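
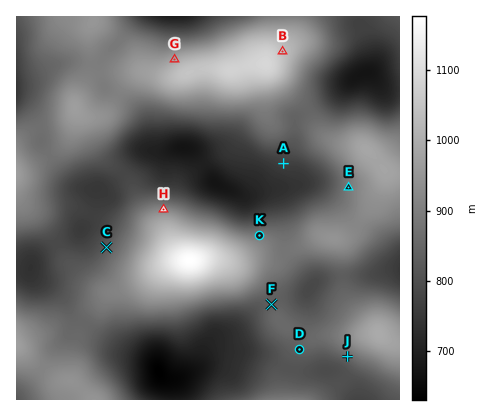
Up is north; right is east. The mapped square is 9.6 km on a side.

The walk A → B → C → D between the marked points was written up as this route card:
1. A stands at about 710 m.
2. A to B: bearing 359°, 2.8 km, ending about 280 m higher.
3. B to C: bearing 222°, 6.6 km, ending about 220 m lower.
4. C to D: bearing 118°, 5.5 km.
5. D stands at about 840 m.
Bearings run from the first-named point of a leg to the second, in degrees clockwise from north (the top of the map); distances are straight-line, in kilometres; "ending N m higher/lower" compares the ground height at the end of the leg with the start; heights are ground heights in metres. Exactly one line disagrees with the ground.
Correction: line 1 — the height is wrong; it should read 770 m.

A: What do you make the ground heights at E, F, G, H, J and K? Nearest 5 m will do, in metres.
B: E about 885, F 835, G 985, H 920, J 855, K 890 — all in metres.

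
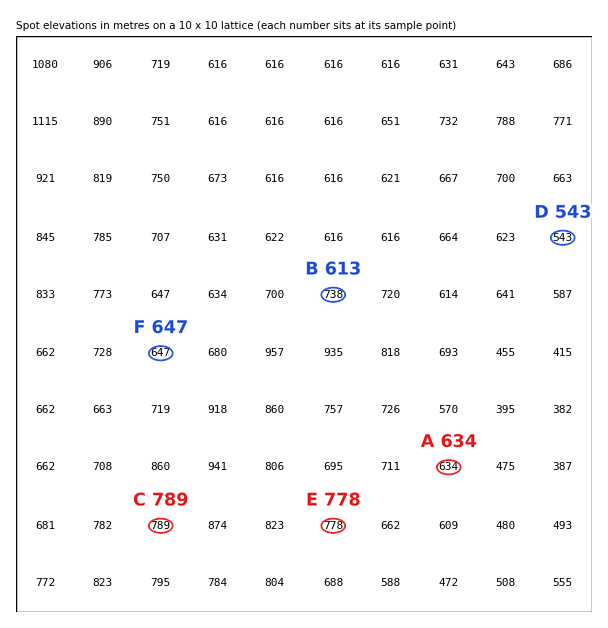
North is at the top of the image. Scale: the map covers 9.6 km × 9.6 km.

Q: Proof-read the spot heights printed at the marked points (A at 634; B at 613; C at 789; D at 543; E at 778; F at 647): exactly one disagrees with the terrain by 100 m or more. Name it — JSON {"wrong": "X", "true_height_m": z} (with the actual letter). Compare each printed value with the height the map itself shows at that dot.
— {"wrong": "B", "true_height_m": 738}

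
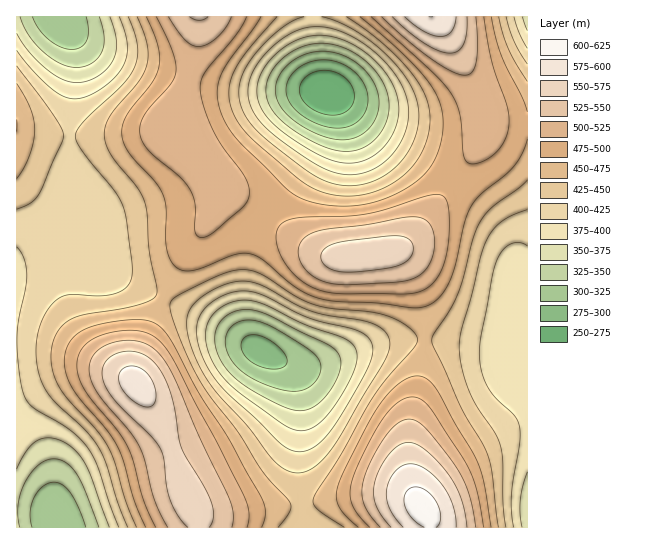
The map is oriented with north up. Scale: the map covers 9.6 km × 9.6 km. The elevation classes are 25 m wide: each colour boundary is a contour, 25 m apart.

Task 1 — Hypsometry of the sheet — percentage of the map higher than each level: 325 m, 94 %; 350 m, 90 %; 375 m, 85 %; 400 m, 77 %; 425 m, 63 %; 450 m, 50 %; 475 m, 38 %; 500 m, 25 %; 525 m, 13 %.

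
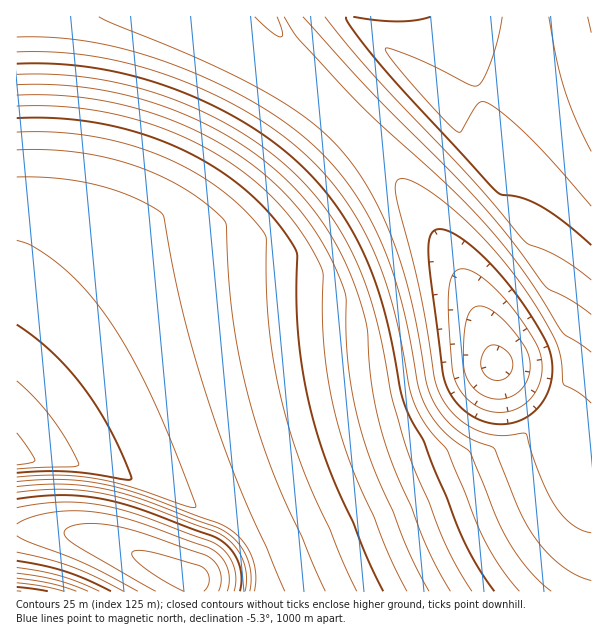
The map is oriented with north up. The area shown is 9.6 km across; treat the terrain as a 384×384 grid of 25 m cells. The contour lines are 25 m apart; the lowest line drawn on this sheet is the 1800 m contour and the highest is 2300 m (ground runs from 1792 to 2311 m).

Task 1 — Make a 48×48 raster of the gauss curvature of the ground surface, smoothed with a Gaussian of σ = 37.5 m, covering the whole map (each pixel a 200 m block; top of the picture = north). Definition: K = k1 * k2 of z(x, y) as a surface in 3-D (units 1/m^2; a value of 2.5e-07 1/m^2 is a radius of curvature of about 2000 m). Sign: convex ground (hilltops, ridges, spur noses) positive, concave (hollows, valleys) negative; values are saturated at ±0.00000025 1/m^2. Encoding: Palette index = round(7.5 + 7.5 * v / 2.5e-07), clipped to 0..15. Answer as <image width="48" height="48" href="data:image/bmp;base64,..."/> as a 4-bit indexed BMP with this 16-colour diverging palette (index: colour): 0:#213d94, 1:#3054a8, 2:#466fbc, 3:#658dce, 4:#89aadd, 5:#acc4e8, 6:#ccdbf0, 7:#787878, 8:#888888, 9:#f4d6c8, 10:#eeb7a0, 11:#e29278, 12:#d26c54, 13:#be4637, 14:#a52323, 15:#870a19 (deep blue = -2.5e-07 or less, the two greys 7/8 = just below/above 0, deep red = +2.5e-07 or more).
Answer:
<image width="48" height="48" href="data:image/bmp;base64,Qk32BAAAAAAAAHYAAAAoAAAAMAAAADAAAAABAAQAAAAAAIAEAAATCwAAEwsAABAAAAAAAAAAlD0hAKhUMAC8b0YAzo1lAN2qiQDoxKwA8NvMAHh4eACIiIgAyNb0AKC37gB4kuIAVGzSADdGvgAjI6UAGQqHAHd2d3d4iIibu7RHd3d3d3d3d3iIiIiIiHd3d3d4iIiLu7RHd3d3d3d3d3iIiIiIiHd3d3d4iId6u7Fnd3d3d3d3d4iIiIiIiHd3d3iIiId5u5B4h3d3d3d3d4iIiIiIiHd3iIiIiId4qgZ4iIh3d3d3eIiIiIiIiIiIiIiIiId3YFd3d4iIiHd3eIiIiIiIiIiIiIiIiIeJd3d3d3d3iIiIeIiIiIiIiIiIiIiIiHeIh3d3d3d3d3iId3eIiIiIiIiIiIiHZ3d3d3d3d3d3d3d3h3d3eIiIiIiIh2ZWd3iHd3d3d3d3d3d4iIh3eIiIiGZWVnd3d3iHd3d3d3d3d3d4iIiIiIiIiHd3d3d3d3iHd3d3d3d3d3d4d3d3eIiIiHd3d3d3d3h3d3d3d3d3d3d3d3d3ZniIiHd3d3d3d3d3d3d3d3d3d3d3d3eId2eIiHd3d3d3d3d3d3d3d3d3d3d3d4iIiHZ4iHd3d3d3d3d3d3d3d3d3d3d3eIiIiIdniHd3d3d3d3d3d3d3d3d3d3d3iIiIiIhniHd3d3d3d3d3d3d3d3d3d3d3iIiJmIiGeHd3d3d3d3d3d3d3d3d3d3iHiIiZmYiGeHd3d3d3d3d3d3d3d3d3d4iHd4iImYiGeHd3d3d3d3d3d3d3d3d3eIiHd3eIiIiGeHd3d3d3d3d3d3d3d3d3eIh3d3eIiIiHeHd3d3d3d3d3d3d3d3d3iIh3d3eIiIh3iHd3d3d3d3d3d3d3d3d4iIh3d3eIiIh3iHd3d3d3d3d3d3d3d3eIiId3d3eIiId3iHd3d3d3d3d3d3d3d3iIiId3d3eIiId4h3d3d3d3d3d3d3d3d4iIiHd3d3eIiId3d3d3d3d3d3d3d3d3eIiIh3d3d3eIiHd3d3d3d3d3d3d3d3d4iIiIh3d3d3eIiHd3d3d3d3d3d3d3d4iIiIiId3d3d3iIh3d3d3iIiIiIiIiIiIiIiIiHd3d3d3iIh3d3d4iIiIiIiIiIiIiIiIh3d3d3d3iId3d3d4iIiIiIiIiIiIiIiIh3d3d3d4iHd3d3d4iIiIiIiIiIiIiIiId3d3d3d4iHh3d3d4iIiIiIiIiIiIiIiHd3d3d3d4h4d3d3d4iIiIiIiIiIiIiId3d3d3d3eIeId3d3d4iIiIiIiIiIiIiHd3d3d3d3eIiHd3d3d4iIiIiIiIiIiIh3d3d3d3d3d4h3d3d3d4iIiIiIiIiIiHd3d3d3d3d3eIh3d3d3d4iIiIiIiIiId3d3d3d3d3d3eId3d3d3d4iIiIiIiIh3d3d3d3d3d3d3iHd3d3d3d4iIiIiIh3d3d3d3d3d3d3d4h3d3d3d3d3iHd3d3d3d3d3d3d3d3d3eIh3d3d3d3d3d3d3d3d3d3d3eIiIh3d3iId3d3d3d3d3d3d3d3d3d3eIiId4h3d4iHd3d3d3d3d3d3d3d3d3d4iIiHZnh3eIh3d3d3d3d3d3d3d3d3d3iIiIh2Z4d3iId3d3d3d3d3eHd3d3d3d4iIiIdnZ3d3h3d3d3d3d3d3iA=="/>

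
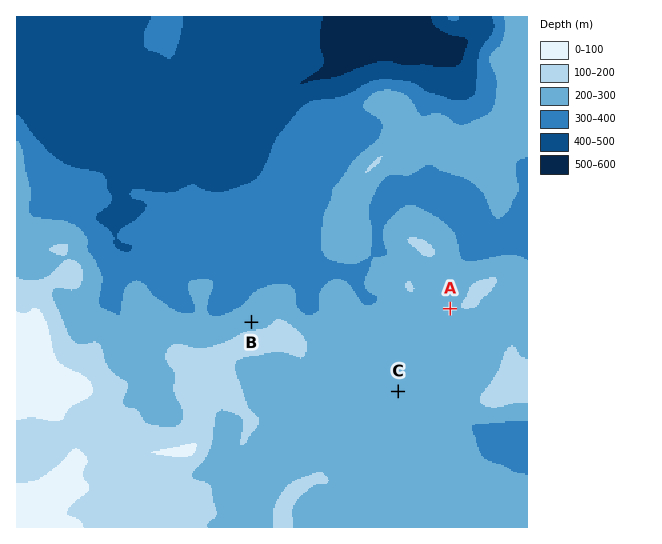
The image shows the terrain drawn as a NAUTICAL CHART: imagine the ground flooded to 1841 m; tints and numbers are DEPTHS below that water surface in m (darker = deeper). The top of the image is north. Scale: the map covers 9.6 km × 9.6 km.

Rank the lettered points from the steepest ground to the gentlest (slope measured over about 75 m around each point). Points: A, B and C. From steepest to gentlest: B A C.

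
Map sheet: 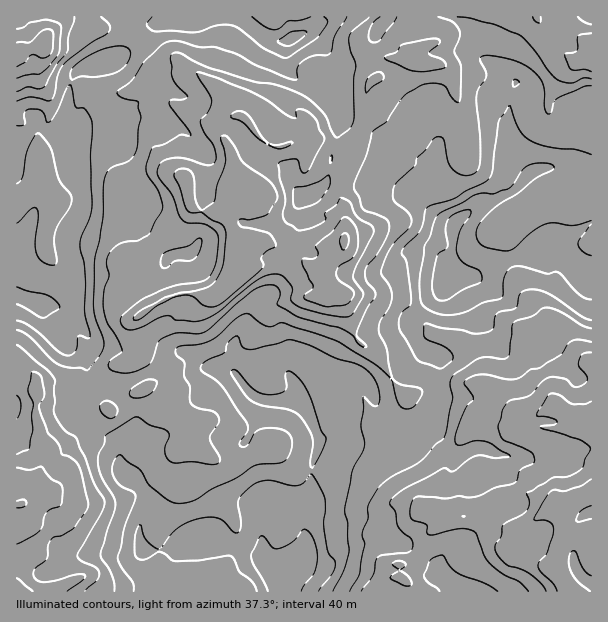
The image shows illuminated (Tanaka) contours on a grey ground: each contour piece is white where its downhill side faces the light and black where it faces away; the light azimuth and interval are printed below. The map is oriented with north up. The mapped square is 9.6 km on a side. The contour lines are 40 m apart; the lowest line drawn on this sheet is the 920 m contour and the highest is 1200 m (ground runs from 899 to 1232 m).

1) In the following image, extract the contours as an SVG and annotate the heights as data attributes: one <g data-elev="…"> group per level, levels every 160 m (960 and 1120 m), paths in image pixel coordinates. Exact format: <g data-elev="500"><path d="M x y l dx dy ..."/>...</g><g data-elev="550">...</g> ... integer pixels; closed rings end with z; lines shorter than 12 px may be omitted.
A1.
<g data-elev="960"><path d="M257 591l-4-9-14-10-5-12-4-4-30 4-24 1-17-9-13 7-8 0-3-4 0-9 0-11 3-9 2-1 1 1 2 8 3 6 12 9 3-1 10-14 8-7 10-5 12-4 11-1 7 2 6 3 8 9 4 2 3-3 1-5-3-21 1-4 12-14 7-4 9-2 24 5 8 0 6-3 6-8 1 0 13 24 0 12-1 14 2 17 2 11 6 8 1 4-3 10-14 17"/><path d="M311 467l1-29-2-7-8-13-5-4-7-4-27-4-12-5-9-11-10-15-1-4 3-1 3 1 15 17 6 4 8 2 12 0 7-4 2-4-2-11 2-3 4 0 9 8 9 15 12 34 5 9-8 20-6 10z"/><path d="M591 299l-6-1-6-4-21-22-12 2-22-7-8-1-6 2-5 7-2 7 0 12-2 4-18 5-21 10-18 2-12-3-10-7-2-6-1-15 5-38 6-9 4-15 4-7 38-20 7-2 11 1 15-5 5-6 9-13 7-5 7-2 11 0 5 2 1 3-18 10-17 14-19 12-12 10-8 9-3 7 0 7 3 7 9 4 20 3 6-3 18-17 12-7 9-1 19 2 18-5"/><path d="M17 287l12 4 19 5 9 6 3 6-13 9-5 1-25-14"/><path d="M591 224l-13 19 4 8 9 5"/><path d="M284 45l-6-4 12-9 12-2 5 2-3 4-10 8-6 2z"/></g><g data-elev="1120"><path d="M67 591l17-12 1-3-1-1-9 0-18 5-13 2-8-3-2-3-1-4 3-5 11-9 1-12 3-7 3-2 8-1 12-8 13-18 1-7-10-38-7-7-9-4-4-11-10-11-9-25 5-12-2-17-3-4-4-2-3 0-4 17 5 16-1 11 1 15-3 16-3 3-10 4"/><path d="M403 585l7 1 2-2-2-6-5-4-6-3-8 5 0 3z"/><path d="M398 569l3 1 3-3 2-3-1-1-6-2-6 2 0 3z"/><path d="M591 352l-9 2-3 8 0 4 8 12-3 6-9 3-9-8-17-2-7 5-12 13-20 5-7 8-5 18 3 11 5 4 25 11 2 3 2 4-2 5-12 6-6 13-20 5-14 7-8 2-14-1-15 2-27-1-4 3-2 4-1 8 1 6 3 3 12 4 2 9 6 1 27-6 13 3 3 4 7 19 5 8 14 11 16 8 9 9"/><path d="M126 329l5 1 7-2 20-10 9-2 4 0 6 4 18 2 9-2 15-9 38-31 9-4 7-2 9 2 8 8 3 6-2 10 8 7 22 6 18 4 9 0 5-3 10-20-9-15-1-4 4-11 16-30-1-7-14-9-4-5-4-11-8-4-3 1-4 7-10 7 1 5-1 3-14 7-14 2-10-7-4-7 2-18-5-19-2-15 5-3 13-2 2 2 4 11 4 0 4-4 14-28-7-19-6-7-6-4-6-1-3 2 0 7-5-1-23-16-17-9-33-14-21-6 1 5 13 22-2 11-9 12 4 10 10 15 2 9 0 5-4 4-5 0-22-7-14 0-10 5-4 10 3 6 12 16 6 18 4 6 6 4 18 2 11 8 1 9-2 22-6 12-6 4-31 6-12 4-21 11-19 16 0 6z"/><path d="M366 92l0 1 6-6 11-7 1-3-3-4-6 0-7 5-2 6z"/><path d="M17 78l9-3 13-1 9-7 11-14 2-24 0-3-3-3-13-3-15 2-6 5-7 2"/><path d="M412 71l16 0 13-2 5-2 0-4-3-3-14-6 1-3 9-7 1-3-2-2-9 0-25 5-3 2-5 6-12 5 3 3z"/><path d="M591 33l-12 2-2 3 0 12-4 3-7 0-1 3 6 13 4 1 10-1 6 3"/><path d="M533 17l1 3 5 3 2-2 0-4"/></g>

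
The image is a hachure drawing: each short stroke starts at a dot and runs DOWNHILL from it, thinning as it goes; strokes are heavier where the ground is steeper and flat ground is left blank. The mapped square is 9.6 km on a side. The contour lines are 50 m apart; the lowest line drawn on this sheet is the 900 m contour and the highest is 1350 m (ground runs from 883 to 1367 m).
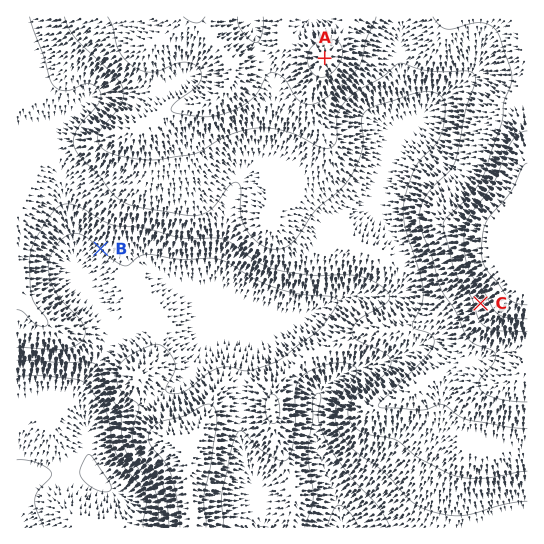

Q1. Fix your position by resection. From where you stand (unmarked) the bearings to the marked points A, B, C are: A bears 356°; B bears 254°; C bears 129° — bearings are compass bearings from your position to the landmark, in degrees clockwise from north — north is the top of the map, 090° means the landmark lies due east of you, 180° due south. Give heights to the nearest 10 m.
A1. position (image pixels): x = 333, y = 183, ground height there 1160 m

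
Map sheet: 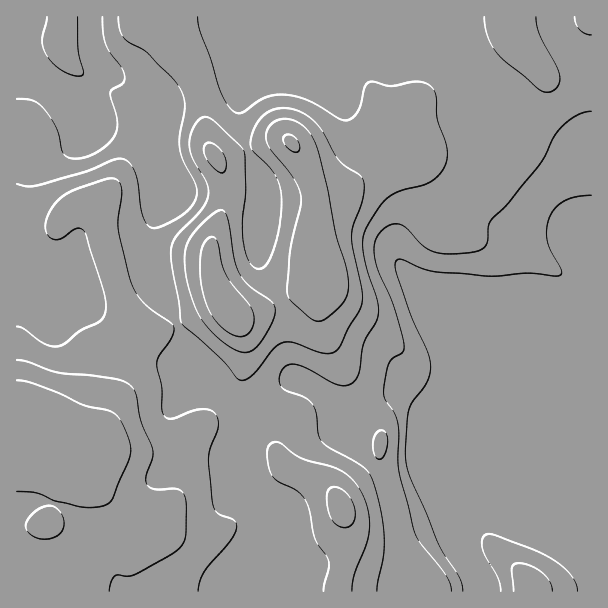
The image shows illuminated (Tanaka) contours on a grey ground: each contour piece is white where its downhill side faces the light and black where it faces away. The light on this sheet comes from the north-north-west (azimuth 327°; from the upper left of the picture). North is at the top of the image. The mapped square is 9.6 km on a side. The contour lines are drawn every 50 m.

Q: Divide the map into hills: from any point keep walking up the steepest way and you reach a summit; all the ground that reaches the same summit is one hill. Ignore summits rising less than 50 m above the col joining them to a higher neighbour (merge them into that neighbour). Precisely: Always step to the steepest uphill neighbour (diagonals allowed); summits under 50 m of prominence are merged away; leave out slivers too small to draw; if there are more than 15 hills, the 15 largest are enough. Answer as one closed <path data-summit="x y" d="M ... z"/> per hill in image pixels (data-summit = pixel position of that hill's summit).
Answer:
<path data-summit="291 143" d="M453 16l-124 0-5 10-33 32-47 22-4 19 0 26 6 21 6 12 1 36-5 25 2 20 12 31 18 29 6 15 2 40 6 21 24 15 30 31 6-1 21-17 18-7 12 1 21 13 16-20 32-31 6-14 12-9 15-2 17 6 68-1 0-106-8-18 0-21-6-26-12-14-35-15-22-15-9-8-7-21-13-12-20-30z"/><path data-summit="17 407" d="M17 52l-1 539 248 1 1-53 9-24-30-33-9-20 0-12 6-19 5-9 13-14-16 1-9-5-40-39-16-41-22-40-6-23 0-27 16-39-6-12-4-19-11-29-5-34-32-32-9-14 4 19-15 27-5 2-26-11-9-8-24-17z"/><path data-summit="228 309" d="M327 16l-311 1 0 34 6 14 26 19 9 8 29 11 17-29-4-19 9 14 31 29 6 37 11 29 4 19 6 12-16 39 0 27 6 23 22 40 16 41 34 35 15 9 15-1 30-26 8-4-6-9-2-15-2-40-6-15-18-29-12-31-2-20 5-25 0-18-1-18-6-12-6-21 1-33 5-14 45-20 33-32z"/><path data-summit="342 509" d="M476 355l-14 16-5 9-36 88-10 4-10 3-17 0-7-5-16-17-11-18 0-9 4-6-6 1-30-31-19-11-6 0-5 3-42 40-10 22-1 18 9 20 30 33-9 24 1 53 132-1 4-22 10-23 14-10 23-7 15-35 0-30 5-33 11-26 0-28-4-8z"/><path data-summit="530 591" d="M507 334l-10 0-11 4-10 13 0 18 4 8 0 28-8 17-4 18-4 24 0 37-4 20 0 25 20 35 2 11 109 0 1-251-68-1z"/><path data-summit="507 17" d="M591 16l-137 1 6 36 20 30 13 12 7 21 9 8 22 15 35 15 11 11 6 18 1 32 7 17z"/>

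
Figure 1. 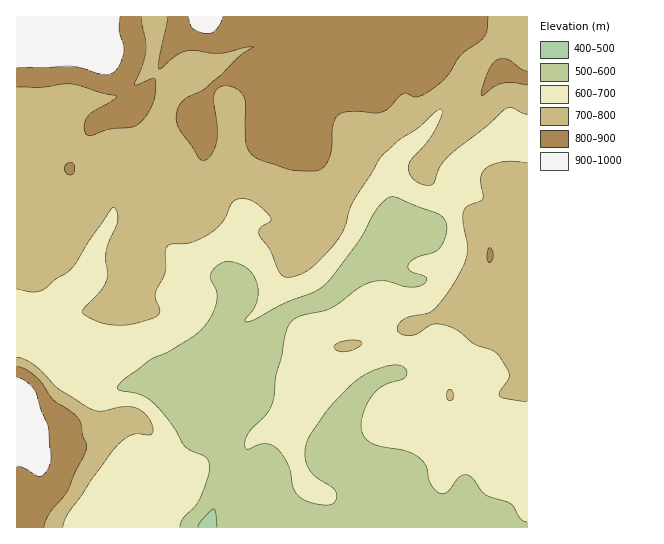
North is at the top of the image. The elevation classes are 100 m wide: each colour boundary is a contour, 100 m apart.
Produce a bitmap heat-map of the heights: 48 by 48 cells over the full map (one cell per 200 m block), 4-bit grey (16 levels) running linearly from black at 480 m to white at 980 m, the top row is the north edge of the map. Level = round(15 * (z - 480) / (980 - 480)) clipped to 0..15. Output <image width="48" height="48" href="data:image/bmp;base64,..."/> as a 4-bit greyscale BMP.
<image width="48" height="48" href="data:image/bmp;base64,Qk32BAAAAAAAAHYAAAAoAAAAMAAAADAAAAABAAQAAAAAAIAEAAATCwAAEwsAABAAAAAAAAAAAAAAABEREQAiIiIAMzMzAERERABVVVUAZmZmAHd3dwCIiIgAmZmZAKqqqgC7u7sAzMzMAN3d3QDu7u4A////AMuodURERVZUIAIzIiIzMzMiIjMzMjMzNMy5dlRERVVUMhIzIiIzMzMiIjMzMzMzNMy6l1VEVVVVQxIzIiM0RDMyIjMzMzM0RMzLqHVUVVVVVCIzIiNERDMzMjM0QzRERMzMuXZVVVVVVCIzIiNEQzMzMjNERDRERM3cuodlVWVVVTIzIjNEMzMyIjNERERVVe7cuph2VWZVRDIjMjRDMiIiMzNEREVVVv/suqmGZmZUMzIkM0RDMiIzNERVVVVVZv/suqmHdmZTMjIjREREMiM0VVZVVVVVVv/cupmYh3ZDIjIjREREMyNFVmZmZmVVVf7bupiIh2UyIzIiNEREQzNFVmZmZmZlVu7KmHVWZlMiIzMiI0RERDM0VVVmdmZmZu25dlRERDIiIzMiI0RFVEM0RFVmdmZnd9yXVUREMzIiIjIiI0RFVUQzRERWZmZmd7p1REREQzMiIiIiI0RVVlVDM0RVZmZmd4ZURERVRDMyIiIiIzRVZmZURERVVmZnd2VEREVVVUQzIiIiIjRWZnZmVVVVVmZ3d1VVVVVVVVVUMiIiIjRWZnd2ZmZlVnd3d1VWZmZmZmZlQyIzIiRWZmZmZndmZ3iIh1Zmdmd3d3ZmZDM0MzNFVVZmZnd3d4iIh2ZmZneIh3dmZUMzRDMzNEVWZmZniIiIiGZmZmeJmHZmVUMjNFRDMzRVVVVWeIiIiHd2ZmZ4mHZlVUMjNWZUQzNERERFaJmZiHh3ZmZ4mYdlVDMzRWdmVDMzMzREV4mZiIiHdmZ3iYdmVUM0Vnd3ZTMzMzREVomZiIiIh2Z4iYdmZVRFVnd3dkMzMzNERnmph4iIh3Z4mYd2ZmVWZ3d3d2QzMzMzRXmYd5iIiHZniYd3d2Zmd3d3d3VDMzMzRnmYd5mYiIdniZiIh3ZmZ3d3d3ZDMzMzRomHd5mZmYd3eZiIiHdmZ3d3d3ZUMzM0Vnh3eJmZmYh3iZiJmId2d3iIiHdkQzRVVmd3iJmZmZh3iZiJmYd3d4iIiIdlRFZmZmZ4iZmZmZh3iZiJmYh3iJmZmYh2VWd2Zmd4iJmZqph3eIiJmZiImZmqqZh3Zmd3ZmZ3h5mZmZh3eIiJmpmZmqqqqZiHZmd3ZmZmZpmZmZmHiIiJmqmZq7u7qpiHdmZ3dmZmZpmZmZmYiIiJqqmaq7u7qpiId2Znh3ZmZpmZmaqqqYiaqqmaq7u7qpmYiHdniIdmZpmZmZq7upiauqmaq7u7qpmZmZh3eJh2ZpmZmZmqu6maqqmaq7u7uqqqqZmHeJmHd5mZmZmqqqmJqqmaqqq7u7u7qqqYd5mYiKqqmqu7qqmImaqqqqqru7u7uqqqiImpmczMu8zcuqmYiZqqqqqqq7u7u6q7qImqqt3d3d3duqqZiZmqqqqqqqu7u7q7qYiaqe7t3d3dyqqqmaqqqqqqqqq7u7u7upiZmO7u7t3dyqqru7uqqqqqqqq7zMu7u6mYiO7+7u7dyqqszdy7qqu7u7u7zMzMy7qYiO7/7u7tuqqs3dzLqqu7u7u7zMzMzLuYiQ=="/>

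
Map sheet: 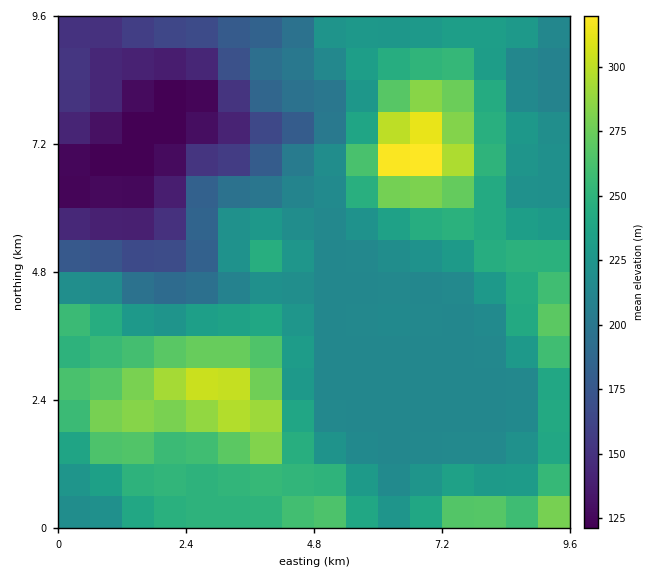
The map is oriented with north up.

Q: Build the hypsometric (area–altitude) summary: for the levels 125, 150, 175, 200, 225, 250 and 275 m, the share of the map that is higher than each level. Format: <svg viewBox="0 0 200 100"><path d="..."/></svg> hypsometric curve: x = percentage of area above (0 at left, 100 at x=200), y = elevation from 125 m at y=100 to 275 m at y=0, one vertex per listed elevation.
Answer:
<svg viewBox="0 0 200 100"><path d="M193 100l-14-17-12-16-12-17-64-17-43-16-30-17"/></svg>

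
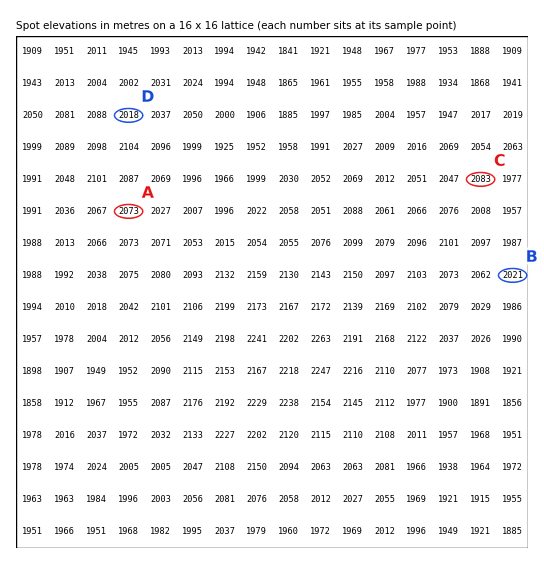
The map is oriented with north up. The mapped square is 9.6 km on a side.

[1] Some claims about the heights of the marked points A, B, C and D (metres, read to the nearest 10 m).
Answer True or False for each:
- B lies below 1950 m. False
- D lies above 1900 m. True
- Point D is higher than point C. False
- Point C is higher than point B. True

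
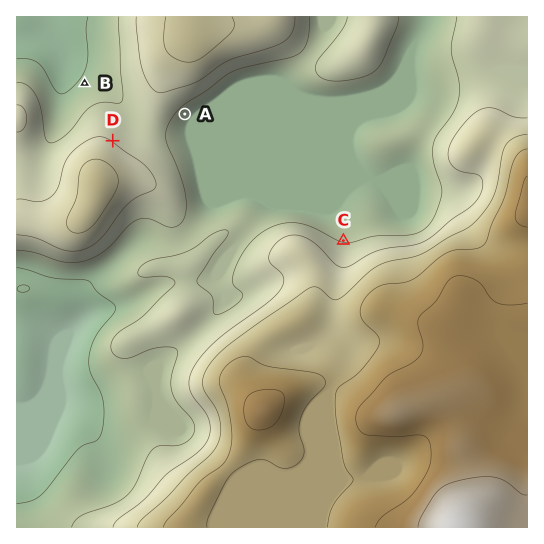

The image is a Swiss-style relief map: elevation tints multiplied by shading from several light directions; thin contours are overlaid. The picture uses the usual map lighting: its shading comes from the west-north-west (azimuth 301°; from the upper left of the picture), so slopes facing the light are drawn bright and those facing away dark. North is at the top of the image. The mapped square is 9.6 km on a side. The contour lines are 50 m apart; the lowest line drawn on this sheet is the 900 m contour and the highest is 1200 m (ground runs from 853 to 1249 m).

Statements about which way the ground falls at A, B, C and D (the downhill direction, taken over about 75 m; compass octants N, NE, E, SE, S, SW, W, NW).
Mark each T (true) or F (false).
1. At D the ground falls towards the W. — F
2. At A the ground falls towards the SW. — F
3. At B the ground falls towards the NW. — T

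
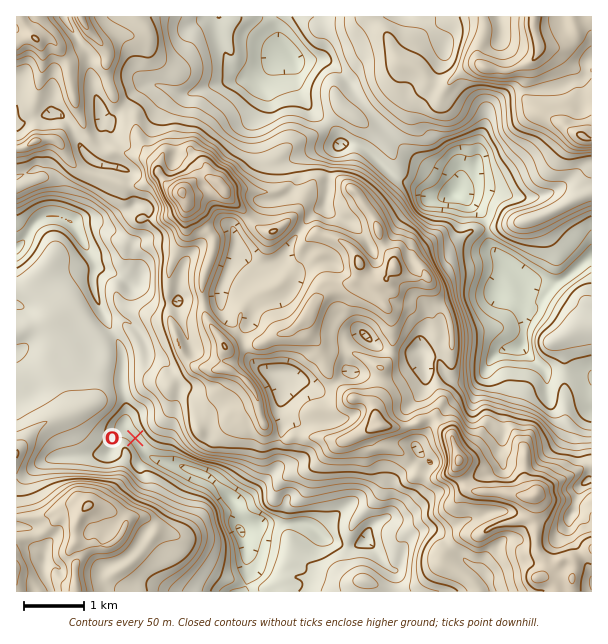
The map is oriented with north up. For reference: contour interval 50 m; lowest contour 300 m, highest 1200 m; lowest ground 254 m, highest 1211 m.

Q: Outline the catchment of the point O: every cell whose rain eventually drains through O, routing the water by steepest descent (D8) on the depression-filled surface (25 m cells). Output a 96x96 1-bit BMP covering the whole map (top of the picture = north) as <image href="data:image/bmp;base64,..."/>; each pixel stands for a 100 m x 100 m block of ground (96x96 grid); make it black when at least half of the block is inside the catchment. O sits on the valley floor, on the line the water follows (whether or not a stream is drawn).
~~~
<image width="96" height="96" href="data:image/bmp;base64,Qk2+BAAAAAAAAD4AAAAoAAAAYAAAAGAAAAABAAEAAAAAAIAEAAATCwAAEwsAAAIAAAAAAAAA////AAAAAAAAAAAAAAAAAAAAAAAAAAAAAAAAAAAAAAAAAAAAAAAAAAAAAAAAAAAAAAAAAAAAAAAAAAAAAAAAAAAAAAAAAAAAAAAAAAAAAAAAAAAAAAAAAAAAAAAAAAAAAAAAAAAAAAAAAAAAAAAAAAAAAAAAAAAAAAAAAAAAAAAAAAAAAAAAAAAAAAAAAAAAAAAAAAAAAADwAAAAAAAAAAAAAAD+AAAAAAAAAAAAAAD/8AAAAAAAAAAAAAD//AAAAAAAAAAAAAD//gAAAAAAAAAAAAD//wAAAAAAAAAAAAD//4AAAAAAAAAAAAD//8AAAAAAAAAAAAD//8AAAAAAAAAAAAD//8AAAAAAAAAAAAD//8AAAAAAAAAAAAD//8AAAAAAAAAAAAB//8AAAAAAAAAAAAA///AAAAAAAAAAAAAf//AAAAAAAAAAAAAP//gAAAAAAAAAAAAH//8AAAAAAAAAAAAA//+AAAAAAAAAAAAA///AAAAAAAAAAAAA///AAAAAAAAAAAAA///AAAAAAAAAAAAA///AAAAAAAAAAAAA//+AAAAAAAAAAAAA//8AAAAAAAAAAAAAf/wAAAAAAAAAAAAAf/wAAAAAAAAAAAAAf/gAAAAAAAAAAAAAf/gAAAAAAAAAAAAA//gAAAAAAAAAAAAA//AAAAAAAAAAAAAB/fAAAAAAAAAAAAAB+GAAAAAAAAAAAAAB8AAAAAAAAAAAAAAD4AAAAAAAAAAAAAADwAAAAAAAAAAAAAAAgAAAAAAAAAAAAAAAAAAAAAAAAAAAAAAAAAAAAAAAAAAAAAAAAAAAAAAAAAAAAAAAAAAAAAAAAAAAAAAAAAAAAAAAAAAAAAAAAAAAAAAAAAAAAAAAAAAAAAAAAAAAAAAAAAAAAAAAAAAAAAAAAAAAAAAAAAAAAAAAAAAAAAAAAAAAAAAAAAAAAAAAAAAAAAAAAAAAAAAAAAAAAAAAAAAAAAAAAAAAAAAAAAAAAAAAAAAAAAAAAAAAAAAAAAAAAAAAAAAAAAAAAAAAAAAAAAAAAAAAAAAAAAAAAAAAAAAAAAAAAAAAAAAAAAAAAAAAAAAAAAAAAAAAAAAAAAAAAAAAAAAAAAAAAAAAAAAAAAAAAAAAAAAAAAAAAAAAAAAAAAAAAAAAAAAAAAAAAAAAAAAAAAAAAAAAAAAAAAAAAAAAAAAAAAAAAAAAAAAAAAAAAAAAAAAAAAAAAAAAAAAAAAAAAAAAAAAAAAAAAAAAAAAAAAAAAAAAAAAAAAAAAAAAAAAAAAAAAAAAAAAAAAAAAAAAAAAAAAAAAAAAAAAAAAAAAAAAAAAAAAAAAAAAAAAAAAAAAAAAAAAAAAAAAAAAAAAAAAAAAAAAAAAAAAAAAAAAAAAAAAAAAAAAAAAAAAAAAAAAAAAAAAAAAAAAAAAAAAAAAAAAAAAAAAAAAAAAAAAAAAAAAAAAAAAAAAAAAAAAAAAAAAAAAAAAAAAAAAAAAAAAAAAAAAAAAAAAAAAAAAAAAAAAAAAAAAAAAAAAAAAAAAAAAAAAAAAAAAAAAAA="/>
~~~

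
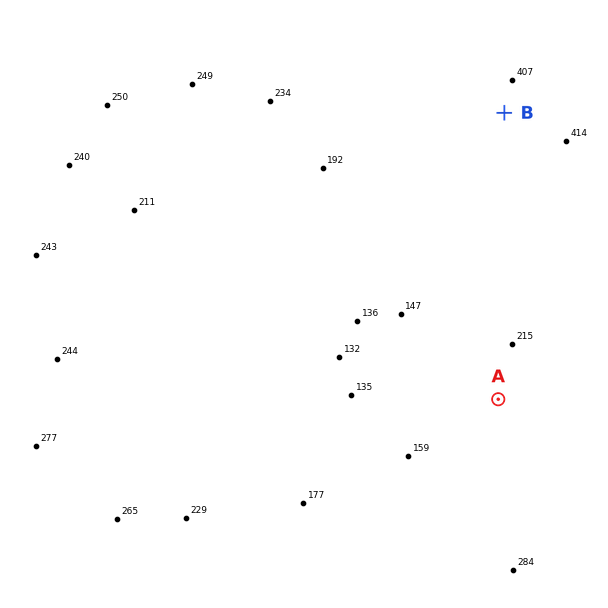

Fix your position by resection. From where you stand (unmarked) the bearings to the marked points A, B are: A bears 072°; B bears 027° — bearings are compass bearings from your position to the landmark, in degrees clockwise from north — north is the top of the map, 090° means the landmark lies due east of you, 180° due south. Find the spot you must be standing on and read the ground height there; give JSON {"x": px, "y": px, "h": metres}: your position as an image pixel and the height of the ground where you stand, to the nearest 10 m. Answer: {"x": 330, "y": 454, "h": 150}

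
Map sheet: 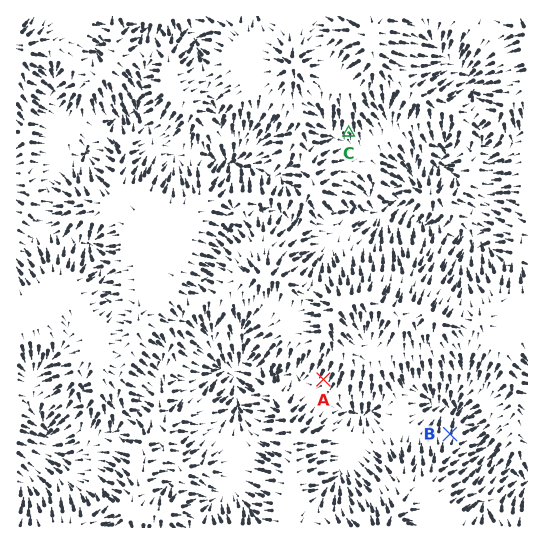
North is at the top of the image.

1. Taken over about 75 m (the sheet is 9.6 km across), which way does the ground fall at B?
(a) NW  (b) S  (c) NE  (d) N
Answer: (d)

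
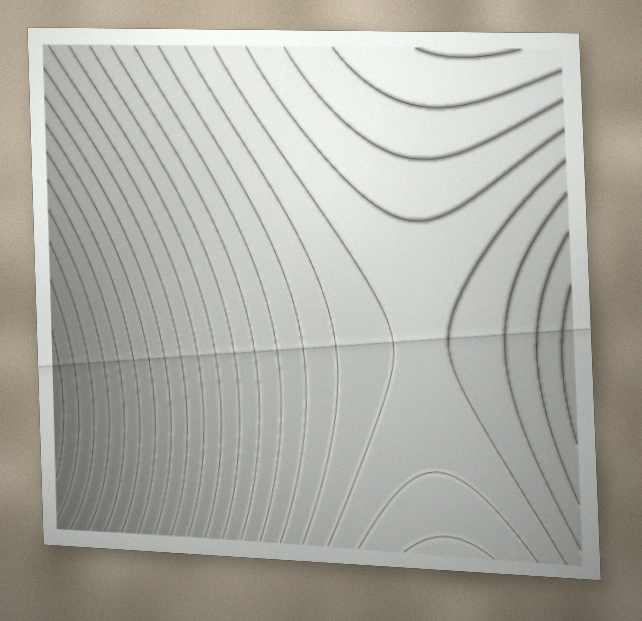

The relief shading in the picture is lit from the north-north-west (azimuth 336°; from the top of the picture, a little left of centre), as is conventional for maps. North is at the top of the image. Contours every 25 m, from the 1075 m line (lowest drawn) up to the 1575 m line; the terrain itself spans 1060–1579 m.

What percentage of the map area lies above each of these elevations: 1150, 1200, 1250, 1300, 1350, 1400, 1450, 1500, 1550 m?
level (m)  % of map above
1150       95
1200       90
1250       85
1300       78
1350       71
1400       62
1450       47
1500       18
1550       4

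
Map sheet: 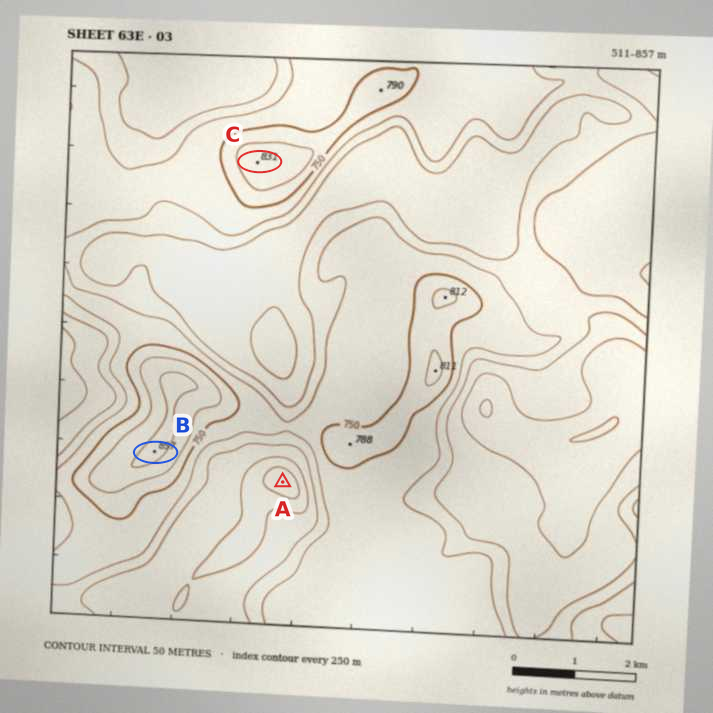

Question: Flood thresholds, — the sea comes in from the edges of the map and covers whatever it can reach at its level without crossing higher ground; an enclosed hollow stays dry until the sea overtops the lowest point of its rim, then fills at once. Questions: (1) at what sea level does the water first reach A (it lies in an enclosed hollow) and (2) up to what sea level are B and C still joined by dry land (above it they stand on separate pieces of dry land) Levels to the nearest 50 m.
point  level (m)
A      600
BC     700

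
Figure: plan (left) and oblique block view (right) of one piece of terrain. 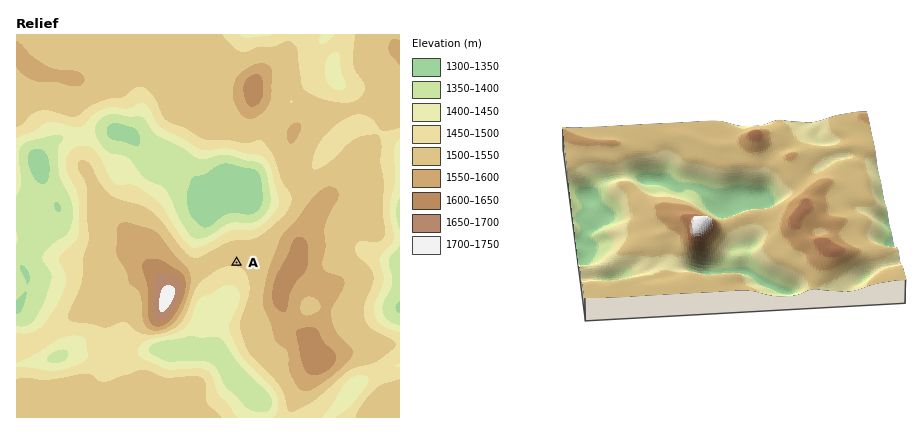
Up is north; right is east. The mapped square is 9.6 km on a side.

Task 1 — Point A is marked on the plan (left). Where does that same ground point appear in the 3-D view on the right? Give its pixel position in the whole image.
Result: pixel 756 220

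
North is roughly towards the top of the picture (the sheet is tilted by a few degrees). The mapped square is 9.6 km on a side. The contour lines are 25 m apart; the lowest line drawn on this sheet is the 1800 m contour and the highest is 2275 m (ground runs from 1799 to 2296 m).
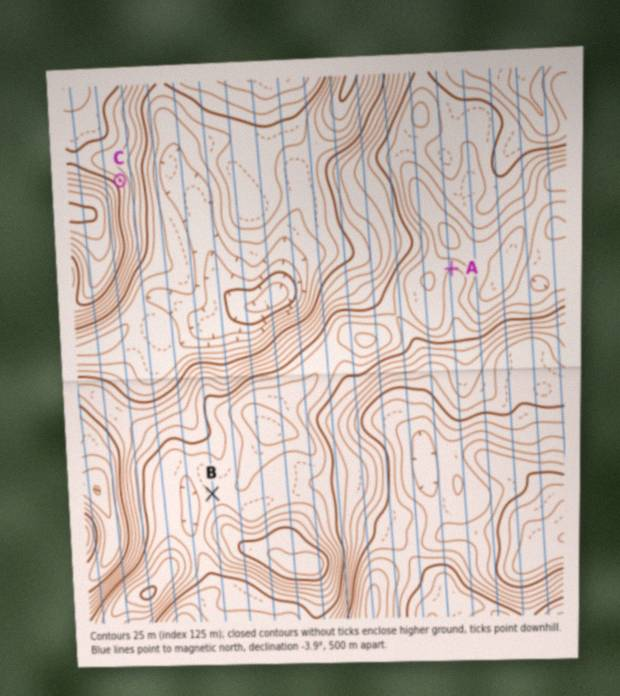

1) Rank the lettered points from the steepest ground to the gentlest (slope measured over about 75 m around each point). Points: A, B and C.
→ C A B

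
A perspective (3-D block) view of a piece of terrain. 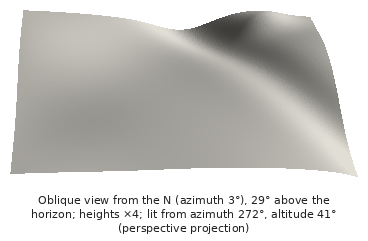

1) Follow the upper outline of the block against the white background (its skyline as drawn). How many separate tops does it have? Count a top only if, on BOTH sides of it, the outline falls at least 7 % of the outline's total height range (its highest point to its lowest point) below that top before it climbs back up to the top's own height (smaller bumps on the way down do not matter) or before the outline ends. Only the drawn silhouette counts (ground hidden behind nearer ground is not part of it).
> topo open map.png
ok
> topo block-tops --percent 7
2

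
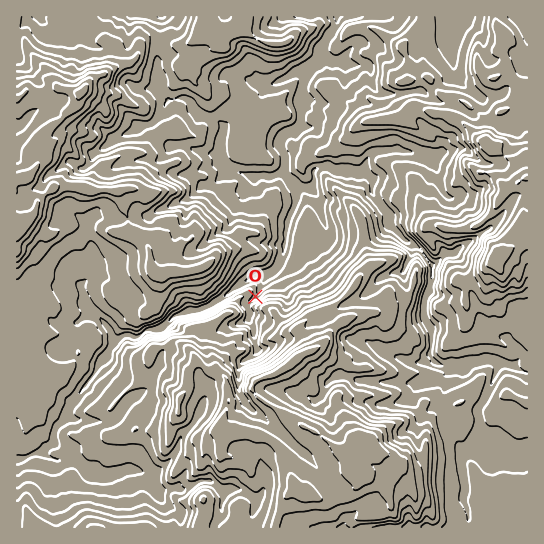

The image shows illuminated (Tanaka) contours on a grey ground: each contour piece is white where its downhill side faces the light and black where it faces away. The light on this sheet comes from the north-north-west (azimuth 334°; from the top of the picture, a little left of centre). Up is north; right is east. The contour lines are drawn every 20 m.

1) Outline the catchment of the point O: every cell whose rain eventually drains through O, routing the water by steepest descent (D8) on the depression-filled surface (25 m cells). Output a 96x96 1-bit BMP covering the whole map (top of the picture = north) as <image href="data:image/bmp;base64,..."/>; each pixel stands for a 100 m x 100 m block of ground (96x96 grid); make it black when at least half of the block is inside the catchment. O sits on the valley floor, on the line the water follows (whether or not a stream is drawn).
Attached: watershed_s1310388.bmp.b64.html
<image width="96" height="96" href="data:image/bmp;base64,Qk2+BAAAAAAAAD4AAAAoAAAAYAAAAGAAAAABAAEAAAAAAIAEAAATCwAAEwsAAAIAAAAAAAAA////AAAAAAAAAAAAAAAAAAAAAAAAAAAAAAAAAAAAAAAAAAAAAAAAAAAAAAAAAAAAAAAAAAAAAAAAAAAAAAAAAAAAAAAAAAAAAAAAeAAAAAAAAAAAAAAH/gAAAAAAAAAAAAAP/wAAAAAAAAAAAAAP/wAAAAAAAAAAAAAP/wAAAAAAAAAAAAAf/wAAAAAAAAAAAAAf/wAAAAAAAAAAAAAf/gAAAAAAAAAAAAA//AAAAAAAAAAAAAA/+AAAAAAAAAAAAAB/4AAAAAAAAAAAAAD/wAAAAAAAAAAAAAf/gAAAAAAAAAAAA//+AAAAAAAAAAAAA//4AAAAAAAAAAAAAf/wAAAAAAAAAAAAAf/AAAAAAAAAAAAAAP+AAAAAAAAAAAAAAP4AAAAAAAAAAAAAAPgAAAAAAAAAAAAAAPgAAAAAAAAAAAAAAfAAAAAAAAAAAAAAAfgAAAAAAAAAAAAAAf4AAAAAAAAAAAAAD//AAAAAAAAAAAAAH//gAAAAAAAAAAAAP//wAAAAAAAAAAAAf//8AAAAAAAAAAAAf//+AAAAAAAAAAAAf//8AAAAAAAAAAAAf//8AAAAAAAAAAAAf//4AAAAAAAAAAAAP//gAAAAAAAAAAAAB//AAAAAAAAAAAAAA/+AAAAAAAAAAAAAAP8AAAAAAAAAAAAAAHgAAAAAAAAAAAAAAHgAAAAAAAAAAAAAABAAAAAAAAAAAAAAAAAAAAAAAAAAAAAAAAAAAAAAAAAAAAAAAAAAAAAAAAAAAAAAAAAAAAAAAAAAAAAAAAAAAAAAAAAAAAAAAAAAAAAAAAAAAAAAAAAAAAAAAAAAAAAAAAAAAAAAAAAAAAAAAAAAAAAAAAAAAAAAAAAAAAAAAAAAAAAAAAAAAAAAAAAAAAAAAAAAAAAAAAAAAAAAAAAAAAAAAAAAAAAAAAAAAAAAAAAAAAAAAAAAAAAAAAAAAAAAAAAAAAAAAAAAAAAAAAAAAAAAAAAAAAAAAAAAAAAAAAAAAAAAAAAAAAAAAAAAAAAAAAAAAAAAAAAAAAAAAAAAAAAAAAAAAAAAAAAAAAAAAAAAAAAAAAAAAAAAAAAAAAAAAAAAAAAAAAAAAAAAAAAAAAAAAAAAAAAAAAAAAAAAAAAAAAAAAAAAAAAAAAAAAAAAAAAAAAAAAAAAAAAAAAAAAAAAAAAAAAAAAAAAAAAAAAAAAAAAAAAAAAAAAAAAAAAAAAAAAAAAAAAAAAAAAAAAAAAAAAAAAAAAAAAAAAAAAAAAAAAAAAAAAAAAAAAAAAAAAAAAAAAAAAAAAAAAAAAAAAAAAAAAAAAAAAAAAAAAAAAAAAAAAAAAAAAAAAAAAAAAAAAAAAAAAAAAAAAAAAAAAAAAAAAAAAAAAAAAAAAAAAAAAAAAAAAAAAAAAAAAAAAAAAAAAAAAAAAAAAAAAAAAAAAAAAAAAAAAAAAAAAAAAAAAAAAAAAAAAAAAAAAAAAAAAAAAAAAAAAAAAAAAAAAAAAAAAAAAAAAAAAAAAAAAAAAAAAAAAAAAAAAAAAAAAAAAAAAAAAAAAAA="/>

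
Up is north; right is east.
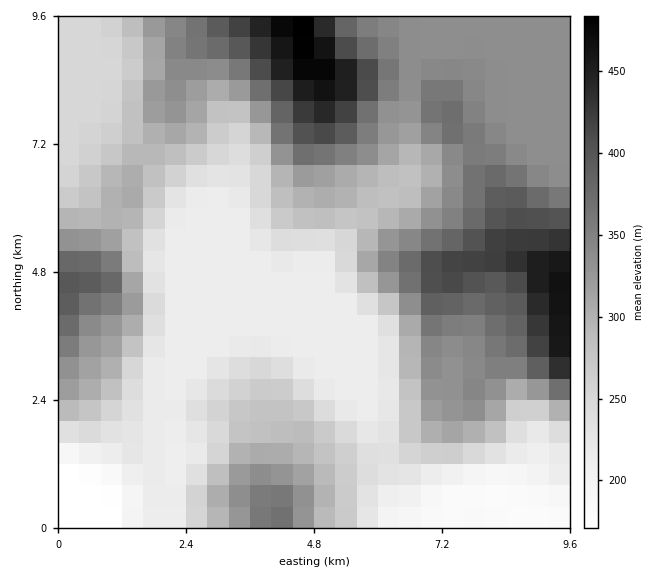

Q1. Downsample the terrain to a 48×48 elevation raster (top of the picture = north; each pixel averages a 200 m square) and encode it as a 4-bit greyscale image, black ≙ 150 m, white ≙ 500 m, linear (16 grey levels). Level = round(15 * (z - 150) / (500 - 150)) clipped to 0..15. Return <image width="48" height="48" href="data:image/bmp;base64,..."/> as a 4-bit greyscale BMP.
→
<image width="48" height="48" href="data:image/bmp;base64,Qk32BAAAAAAAAHYAAAAoAAAAMAAAADAAAAABAAQAAAAAAIAEAAATCwAAEwsAABAAAAAAAAAAAAAAABEREQAiIiIAMzMzAERERABVVVUAZmZmAHd3dwCIiIgAmZmZAKqqqgC7u7sAzMzMAN3d3QDu7u4A////ABERESIzI0VmeJmph2ZVQyIiIRIiERERERERESIzM0VneJmZh2ZVQyIiIREhERERERERESIzM0VniJmZh3ZVQyIiIhERERERIhERESIzM0VniJmZh3ZVQzMyIiEREREiIhERESMzMzVneIiIh3ZVRDMzMiIiIiIiIxERIjMzMzRWd4h3d2ZVREREMzMyIiIjMxIiIzMzMzNFZ3d3ZmVVRERERERDMzMzMyIzMzMzMzNFZmZmZmVVQzRVVmZVRDMzMzNEMzMzMzNFVmZmZmVUQzRWZndmVUMzNERURDMzMzRFVmZmZlVEMzRWd3d3ZlMzRVZVREMzM0RFVWZmZVQzMzRWd4iIdlREVnZmVUQzMzRFVVVlVUMzMzNWeIiIh1VWd3d2ZUQzMzREVVVVVDMzMzNWeIiIh2ZniYd3ZUQzMzNERVVVQzMzMzRXiIiIiHeJq4d3dlQzMzM0REVEMzMzMzRXiIiImIiavIh3dlQzMzMzRERDMzMzMzRXiIiImZmrzZiHd2UzMzMzMzMzMzMzMzRXiIiImZq83ZmHd2VDMzMzMzMzMzMzMzRXiYiJmZq83amId3ZDMzMzMzMzMzMzMzRnmZiJmaq83aqYiHZTMzMzMzMzMzMzMzRompmZqqq93aqZiIdTMzMzMzMzMzMzNEV4qqmaqqvN3bqpmYdTMzMzMzMzMzMzRVaJq7qqqqvN3buqqYZDMzMzMzMzMzM0VneKu7u7qrvN3ru6qYZDMzMzMzMzMzM0Z4iau8u7u7zd3qqqqXVDMzMzMzMzMzNFZ4mavMy7u8zd3ZmZmHVDMzMzMzMzMzNFZ4mau7u8zMzd3YiIh2VDMzMzMzNEMzNFZ4iJqqu7zMzMzHd3d2VDMzMzMzRERERFVneImZqrvMzMzHdmZmZUMzMzMzRVVVVVVmd3iJmqu7u7u2ZmZnZUMzMzM0RWZmZmVmZneImaq7u7qlVWZ3dkMzMzM0VWZndmZmZmeIiaq7uqmVVWZ3dlQzMzM0VmZ3d2ZmZmd4iaqqqpmEVWZ3dlVEMzM0Vmd3d2ZmZmZ4maqqmYiEVVZnZmVUREREVniId3dmZmZ3iZmZmIiERVVmZmZVVEREV4mZiIh3ZmZ4iZmYiIiERVVWZmZmVUREZ5qqqZmIdmd4mZmIiIiERFVVZmd2ZVRFaKu7uqmId3iJmZmIiIiERFVVZnd3ZVRWeau8y6mId4iaqZiIiIiEREVVZ3iHdlVWiavMzLmId4mqmYiIiIiERERVZ4iHdmZnmrzN3LqYiImqmYiIiIiERERVZ4iHdmd4mrzd3cupiImZmIiIiIiERERFZ4iId3eJq83u7dy6iImZmIiIiIiERERFVniIiIiavN7u7dy6mIiZiIiIiIiERERFVniJiImrzd7u7cupmIiIiIiIiIiERERFVniZmZq7zd7u3LqpiIiIiIiIiIiERERVZ4iZmqu8ze7uy6mZiIiIiIiIiIiERERVZ4iZqrvM3e7typmYiIiIiIiIiIiERERWZ4iJqrvM3u7typmYiIiIiIiIiIiA=="/>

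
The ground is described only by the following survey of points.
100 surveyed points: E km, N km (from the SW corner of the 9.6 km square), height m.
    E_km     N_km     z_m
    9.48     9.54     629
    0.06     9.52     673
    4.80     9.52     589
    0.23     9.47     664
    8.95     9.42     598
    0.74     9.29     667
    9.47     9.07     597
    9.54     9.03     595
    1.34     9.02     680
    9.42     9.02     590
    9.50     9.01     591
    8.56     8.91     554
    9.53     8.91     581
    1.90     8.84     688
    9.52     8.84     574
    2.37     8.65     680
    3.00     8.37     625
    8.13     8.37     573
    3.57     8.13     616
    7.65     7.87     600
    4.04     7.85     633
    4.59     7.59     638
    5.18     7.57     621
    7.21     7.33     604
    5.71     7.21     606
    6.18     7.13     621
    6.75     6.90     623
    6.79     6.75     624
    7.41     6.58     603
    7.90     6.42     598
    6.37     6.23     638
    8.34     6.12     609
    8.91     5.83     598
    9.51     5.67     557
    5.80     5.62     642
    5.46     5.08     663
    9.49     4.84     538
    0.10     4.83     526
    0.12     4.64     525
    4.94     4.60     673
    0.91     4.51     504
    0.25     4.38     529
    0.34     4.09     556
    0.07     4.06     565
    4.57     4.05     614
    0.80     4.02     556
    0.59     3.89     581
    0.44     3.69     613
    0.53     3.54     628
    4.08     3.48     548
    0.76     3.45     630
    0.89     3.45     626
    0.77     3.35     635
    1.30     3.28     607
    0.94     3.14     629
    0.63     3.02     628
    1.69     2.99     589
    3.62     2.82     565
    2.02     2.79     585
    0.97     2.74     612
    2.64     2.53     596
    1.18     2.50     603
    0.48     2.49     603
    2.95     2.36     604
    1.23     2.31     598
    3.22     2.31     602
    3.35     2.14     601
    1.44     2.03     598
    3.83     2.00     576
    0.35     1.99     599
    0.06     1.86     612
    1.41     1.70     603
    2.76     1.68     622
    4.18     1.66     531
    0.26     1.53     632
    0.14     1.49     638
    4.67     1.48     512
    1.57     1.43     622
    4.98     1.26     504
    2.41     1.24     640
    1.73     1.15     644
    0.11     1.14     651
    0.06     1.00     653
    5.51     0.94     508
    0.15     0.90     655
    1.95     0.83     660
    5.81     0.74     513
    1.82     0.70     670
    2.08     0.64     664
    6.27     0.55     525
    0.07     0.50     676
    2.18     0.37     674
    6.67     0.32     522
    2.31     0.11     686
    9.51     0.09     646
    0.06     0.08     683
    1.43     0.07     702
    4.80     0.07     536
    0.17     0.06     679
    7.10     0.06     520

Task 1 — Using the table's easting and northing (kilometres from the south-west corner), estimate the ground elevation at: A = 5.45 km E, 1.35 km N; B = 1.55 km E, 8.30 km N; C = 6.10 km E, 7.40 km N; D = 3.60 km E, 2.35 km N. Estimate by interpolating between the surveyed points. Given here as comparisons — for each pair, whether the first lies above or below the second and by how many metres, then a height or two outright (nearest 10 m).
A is below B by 110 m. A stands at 530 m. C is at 620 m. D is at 590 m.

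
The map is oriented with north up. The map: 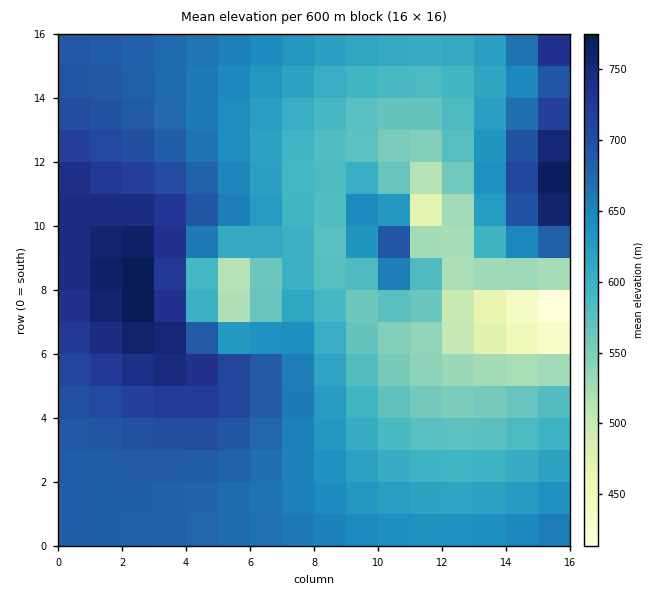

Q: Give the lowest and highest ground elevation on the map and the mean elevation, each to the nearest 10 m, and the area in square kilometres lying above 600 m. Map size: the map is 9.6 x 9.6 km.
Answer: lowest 390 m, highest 790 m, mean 640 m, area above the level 63.9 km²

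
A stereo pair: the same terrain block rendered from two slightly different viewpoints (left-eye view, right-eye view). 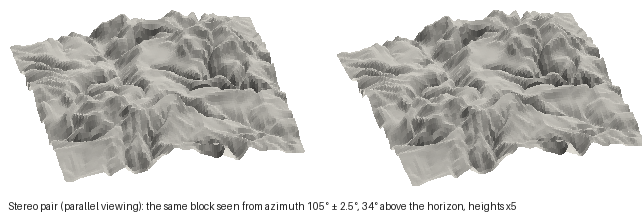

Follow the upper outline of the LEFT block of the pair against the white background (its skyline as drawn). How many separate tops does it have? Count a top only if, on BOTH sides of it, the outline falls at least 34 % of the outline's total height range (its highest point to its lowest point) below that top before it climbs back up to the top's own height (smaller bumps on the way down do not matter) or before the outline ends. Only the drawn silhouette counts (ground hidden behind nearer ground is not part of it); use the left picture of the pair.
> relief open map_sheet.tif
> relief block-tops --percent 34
0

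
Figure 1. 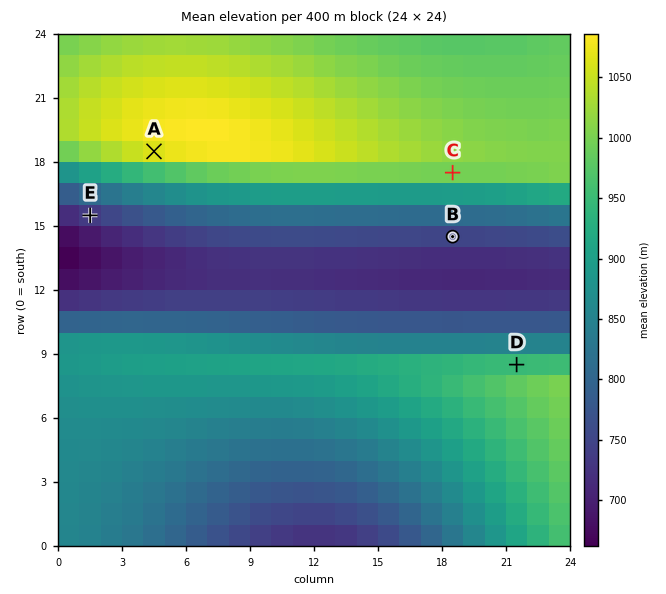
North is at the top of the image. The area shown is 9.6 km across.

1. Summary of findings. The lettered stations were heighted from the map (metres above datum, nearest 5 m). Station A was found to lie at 1075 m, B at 750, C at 1005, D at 950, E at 735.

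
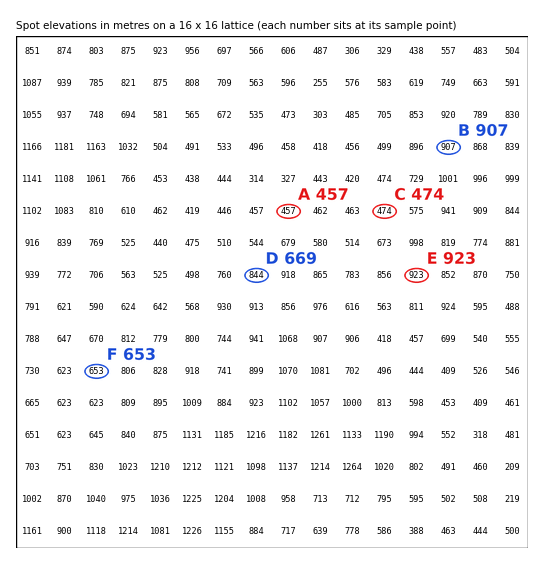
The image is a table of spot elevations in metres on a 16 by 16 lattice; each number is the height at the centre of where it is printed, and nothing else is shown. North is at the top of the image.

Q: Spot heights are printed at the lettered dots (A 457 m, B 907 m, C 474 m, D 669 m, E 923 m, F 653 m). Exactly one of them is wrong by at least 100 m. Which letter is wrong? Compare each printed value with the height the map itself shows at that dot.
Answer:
D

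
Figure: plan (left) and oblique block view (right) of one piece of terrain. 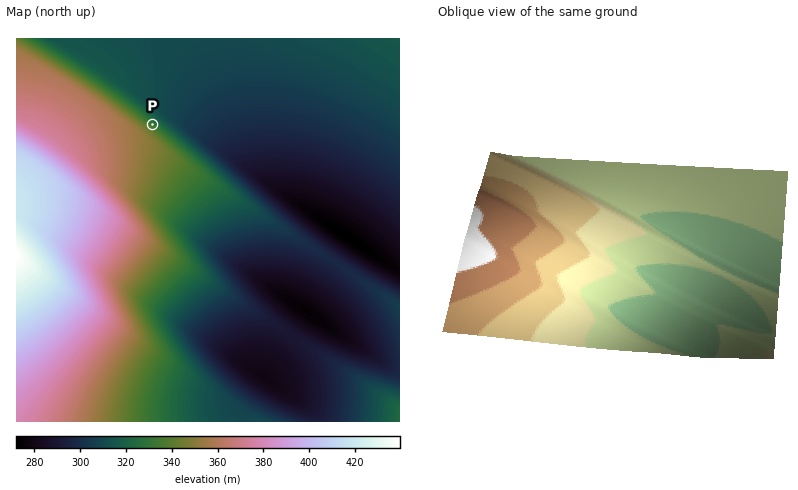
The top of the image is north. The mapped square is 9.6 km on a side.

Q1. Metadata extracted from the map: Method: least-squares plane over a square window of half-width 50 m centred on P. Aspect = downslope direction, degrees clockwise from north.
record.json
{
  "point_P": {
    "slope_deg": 4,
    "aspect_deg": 39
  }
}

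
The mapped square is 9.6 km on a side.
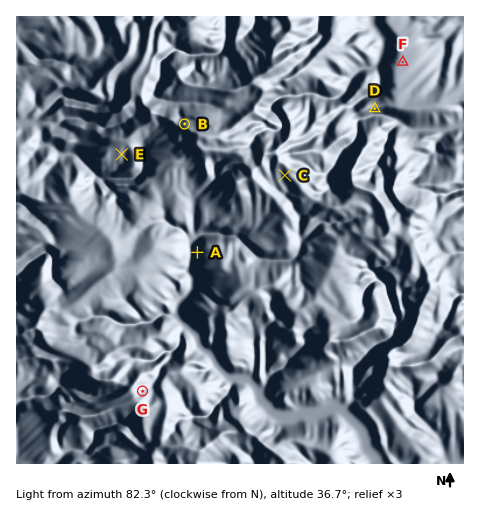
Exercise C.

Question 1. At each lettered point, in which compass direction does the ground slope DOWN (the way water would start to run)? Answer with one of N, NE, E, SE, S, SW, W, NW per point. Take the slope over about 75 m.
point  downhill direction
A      W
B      N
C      SW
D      S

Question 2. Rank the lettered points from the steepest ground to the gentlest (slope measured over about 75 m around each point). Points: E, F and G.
G E F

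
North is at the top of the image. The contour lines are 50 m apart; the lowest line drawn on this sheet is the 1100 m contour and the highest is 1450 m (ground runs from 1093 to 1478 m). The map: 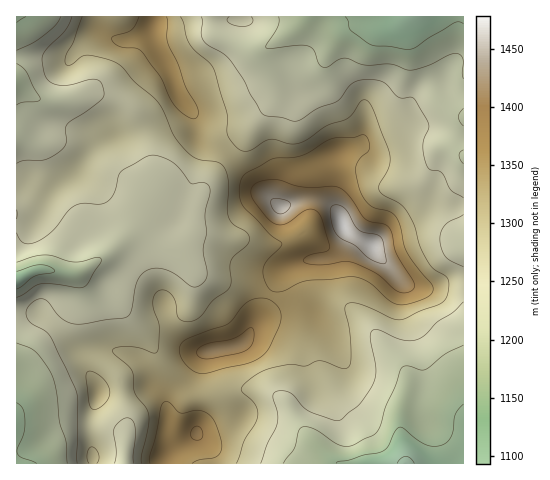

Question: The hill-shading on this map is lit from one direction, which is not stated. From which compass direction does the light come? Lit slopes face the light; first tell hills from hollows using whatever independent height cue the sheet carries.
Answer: SE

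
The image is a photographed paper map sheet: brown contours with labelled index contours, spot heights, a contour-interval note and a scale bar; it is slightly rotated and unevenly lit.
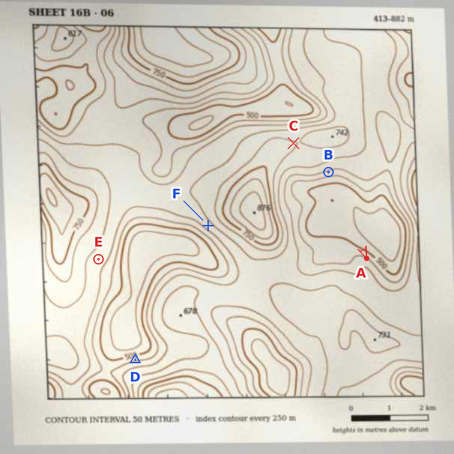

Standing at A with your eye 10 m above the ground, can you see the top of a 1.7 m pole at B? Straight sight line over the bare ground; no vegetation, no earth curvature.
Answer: yes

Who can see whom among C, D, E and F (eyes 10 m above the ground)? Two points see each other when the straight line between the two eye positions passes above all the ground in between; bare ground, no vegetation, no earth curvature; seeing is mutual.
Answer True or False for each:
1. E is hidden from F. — False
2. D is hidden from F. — True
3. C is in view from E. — False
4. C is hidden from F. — True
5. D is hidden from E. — False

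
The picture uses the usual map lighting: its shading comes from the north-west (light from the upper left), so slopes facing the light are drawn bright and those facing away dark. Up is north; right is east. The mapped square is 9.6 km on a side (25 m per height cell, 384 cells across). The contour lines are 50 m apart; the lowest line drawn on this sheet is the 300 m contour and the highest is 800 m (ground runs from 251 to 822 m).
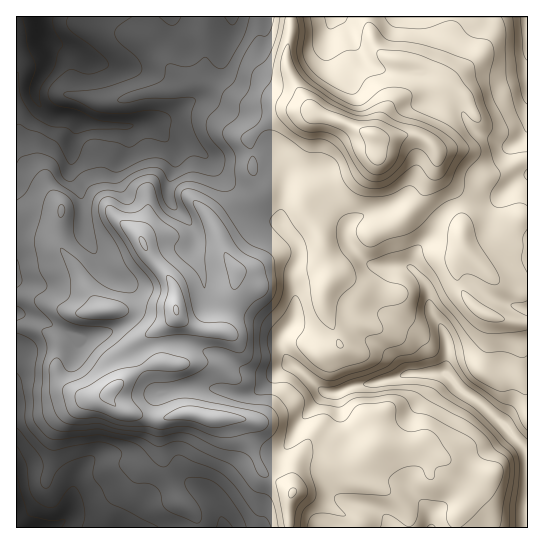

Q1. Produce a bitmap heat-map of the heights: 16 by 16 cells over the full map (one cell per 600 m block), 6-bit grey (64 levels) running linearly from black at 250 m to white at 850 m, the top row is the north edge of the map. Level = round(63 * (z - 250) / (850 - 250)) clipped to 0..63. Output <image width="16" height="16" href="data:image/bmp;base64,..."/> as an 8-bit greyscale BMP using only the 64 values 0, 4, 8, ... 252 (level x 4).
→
<image width="16" height="16" href="data:image/bmp;base64,Qk02BQAAAAAAADYEAAAoAAAAEAAAABAAAAABAAgAAAAAAAABAAATCwAAEwsAAAABAAAAAAAAAAAAAAEBAQACAgIAAwMDAAQEBAAFBQUABgYGAAcHBwAICAgACQkJAAoKCgALCwsADAwMAA0NDQAODg4ADw8PABAQEAAREREAEhISABMTEwAUFBQAFRUVABYWFgAXFxcAGBgYABkZGQAaGhoAGxsbABwcHAAdHR0AHh4eAB8fHwAgICAAISEhACIiIgAjIyMAJCQkACUlJQAmJiYAJycnACgoKAApKSkAKioqACsrKwAsLCwALS0tAC4uLgAvLy8AMDAwADExMQAyMjIAMzMzADQ0NAA1NTUANjY2ADc3NwA4ODgAOTk5ADo6OgA7OzsAPDw8AD09PQA+Pj4APz8/AEBAQABBQUEAQkJCAENDQwBEREQARUVFAEZGRgBHR0cASEhIAElJSQBKSkoAS0tLAExMTABNTU0ATk5OAE9PTwBQUFAAUVFRAFJSUgBTU1MAVFRUAFVVVQBWVlYAV1dXAFhYWABZWVkAWlpaAFtbWwBcXFwAXV1dAF5eXgBfX18AYGBgAGFhYQBiYmIAY2NjAGRkZABlZWUAZmZmAGdnZwBoaGgAaWlpAGpqagBra2sAbGxsAG1tbQBubm4Ab29vAHBwcABxcXEAcnJyAHNzcwB0dHQAdXV1AHZ2dgB3d3cAeHh4AHl5eQB6enoAe3t7AHx8fAB9fX0Afn5+AH9/fwCAgIAAgYGBAIKCggCDg4MAhISEAIWFhQCGhoYAh4eHAIiIiACJiYkAioqKAIuLiwCMjIwAjY2NAI6OjgCPj48AkJCQAJGRkQCSkpIAk5OTAJSUlACVlZUAlpaWAJeXlwCYmJgAmZmZAJqamgCbm5sAnJycAJ2dnQCenp4An5+fAKCgoAChoaEAoqKiAKOjowCkpKQApaWlAKampgCnp6cAqKioAKmpqQCqqqoAq6urAKysrACtra0Arq6uAK+vrwCwsLAAsbGxALKysgCzs7MAtLS0ALW1tQC2trYAt7e3ALi4uAC5ubkAurq6ALu7uwC8vLwAvb29AL6+vgC/v78AwMDAAMHBwQDCwsIAw8PDAMTExADFxcUAxsbGAMfHxwDIyMgAycnJAMrKygDLy8sAzMzMAM3NzQDOzs4Az8/PANDQ0ADR0dEA0tLSANPT0wDU1NQA1dXVANbW1gDX19cA2NjYANnZ2QDa2toA29vbANzc3ADd3d0A3t7eAN/f3wDg4OAA4eHhAOLi4gDj4+MA5OTkAOXl5QDm5uYA5+fnAOjo6ADp6ekA6urqAOvr6wDs7OwA7e3tAO7u7gDv7+8A8PDwAPHx8QDy8vIA8/PzAPT09AD19fUA9vb2APf39wD4+PgA+fn5APr6+gD7+/sA/Pz8AP39/QD+/v4A////ABggNEBMVEhokGxkXFRUUCQsNDxQXFhkiJh8dGxkYFwwQFhQZHx8lJiAfHR4bGRQHGSYrLywuLiogGhocFhEICBopMDErKSUgGRMRDQoFDBEaIiYtLy0qIhcdHRUOChQVHSQoKjEyLiUZHx0aFBEdHB4kJyUwLi0sHyEfGxYbHx0eJCEpMCouKCAiHhsZHyAcHiIiLisnKSEgIh8hIB8eGxwdHSIiIyAiIiIlJyUjHRgWEhMUFhYbJCIkLzctLB4WDgoMDQ8VHiQqMTU2LycdEwgNERMUFhsjLS0jJyQhGw8GCAoOExUWHygdHCAgHhgMAwgNEBETEhgkGBgZFxYUCw="/>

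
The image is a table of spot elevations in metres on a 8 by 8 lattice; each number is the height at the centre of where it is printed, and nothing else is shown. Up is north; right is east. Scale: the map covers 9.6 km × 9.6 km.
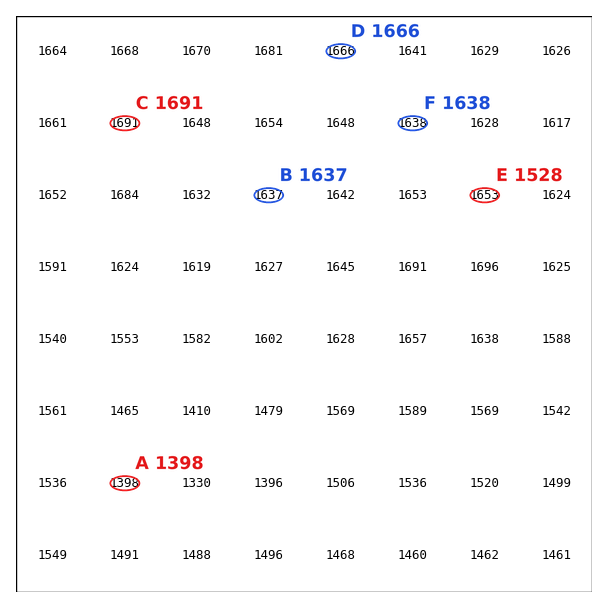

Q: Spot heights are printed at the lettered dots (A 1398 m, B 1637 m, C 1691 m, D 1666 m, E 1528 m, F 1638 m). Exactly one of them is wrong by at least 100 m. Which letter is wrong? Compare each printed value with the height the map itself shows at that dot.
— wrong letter E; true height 1653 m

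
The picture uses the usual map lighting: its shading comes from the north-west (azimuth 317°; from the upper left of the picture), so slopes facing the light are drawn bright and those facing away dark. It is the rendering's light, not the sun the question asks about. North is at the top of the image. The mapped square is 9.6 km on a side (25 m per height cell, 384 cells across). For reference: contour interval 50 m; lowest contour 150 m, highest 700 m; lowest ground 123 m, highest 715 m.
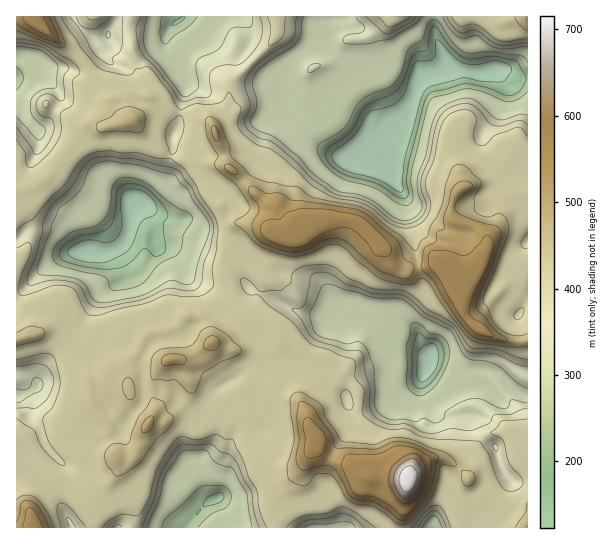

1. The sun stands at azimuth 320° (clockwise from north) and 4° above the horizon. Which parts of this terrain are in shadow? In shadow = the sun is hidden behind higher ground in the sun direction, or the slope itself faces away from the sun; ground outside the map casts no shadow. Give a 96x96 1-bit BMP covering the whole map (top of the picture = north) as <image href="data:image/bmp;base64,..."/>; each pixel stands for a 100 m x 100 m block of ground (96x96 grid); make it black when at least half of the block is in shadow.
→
<image width="96" height="96" href="data:image/bmp;base64,Qk2+BAAAAAAAAD4AAAAoAAAAYAAAAGAAAAABAAEAAAAAAIAEAAATCwAAEwsAAAIAAAAAAAAA////AAAAAAAH8f////A//////4AP4P////Af/////wAP4H////AP/////wABwBn///AAf/7//gABgAH///AA//z//8AAAAD///AH//j//4AAAB////AP/PD//4AAAD///+AH/DB//wAAAD///+AH+DA/9wAAAB///8AH+AAf4zAAAB///8AH+AAf4HAAAB///8AD8AAf4GAAABP//8AD8AAPwOAAAAH//4AB+AAAAOAAAAH//4AAeAAAAGAAAAD//4AAeAAAAOAAAAD//4AAeAAAAOAAAAD/nAAAOAAAAEAAAAD/AAAAEAAAAAAAAAB/AAAAMAYAAAAAAAA3BgAAcD+AAAAAAAAwHwAA4H+AAAAAAAYIPwAAYH+/AAAAAAcIfwAABP//gHsAAAMF/5wADn//4P/+AAIH//wADH//+f//AAAH//wABH//////AAA///gAAH////9/gAA///wAAf//////gAAf//gAAf//////gAAP//gAAf//////gAAHH/gAAP//////gAAAD/AAAH//////AAAADyAAAf//////AAAABwAAB/////9/AAAAAgAAf///9/4OAAAAAAAD////5x8AAAAAAAAD////4H8AAAAAgAAD////wP8AAAAAAAAH////h/8AAAAAAAAf////j/8ABAAAAAB/////D/8ADgAAAAD/////D/8AHwAAAAH////+B//gD/AAAAPn///+B//4B/4AADHP///8A///H/8AACAf///8A/////+AAAA////4Af9////AAAB////wAf9////gAAD//9/AAP9////wAAH//8/AAP8////8AAP//4fAAH8f///+AAf//wOAAH8f///+AAfH/wGAAH/f////4AAB/gAAAD//////8GAA/gAAGD//////8AAAPAAAOB3/////8AAAAAAAAIx/////8AAAAAAAB8Af////8AAAAAAAP8AP////4AAAAAAAP8AH////wAQAAAAAP8AD////wAAAAAAAP4AD////wCAAAAGAD4AB////gOAAAAeAA4AAf///AeAAAH+AAAAAf///A+AAB/+AAAAAP//+ADAAH/+AAABgH//8AHAAP/+AAABwH//8AOAAf/+AAAAwB//8A8AA///AAAAAAf/8A8AA///AAAAAAP/8A4B4///AAwCAAf/+Bw/4f//gBwCAAP/+Az/4H//gBwAGAA/eAn/8D//gBwAPAAPOAH/////wAwAHAACGAH/////wAAAHAAAAAD/////wAAACAAACAB/////4AAAAA4AGAB/////4QAcAD4AGAD///v///B8A/4AAAH///B///H8D/wAAAH///Af///8H/gAfAD///AH///8P/gAfAB//+AH///8f/AAeAA//8AH///8//AB+AA//8H////9/+AH8AAP/4f//////8jP4AAH/w////////PP4AAD/x///z///6fP4AAB/gP//n///x/P4AAB/gB//P4Pzx+P8AAA/AAf/PwkDx+f8AAA/ABP/HgAHw+P+AAA/QHH+AAA="/>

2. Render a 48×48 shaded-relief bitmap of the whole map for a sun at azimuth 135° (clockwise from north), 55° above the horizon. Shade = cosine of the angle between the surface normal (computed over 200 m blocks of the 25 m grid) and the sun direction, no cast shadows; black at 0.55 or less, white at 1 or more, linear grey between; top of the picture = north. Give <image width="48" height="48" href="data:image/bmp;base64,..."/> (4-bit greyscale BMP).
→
<image width="48" height="48" href="data:image/bmp;base64,Qk32BAAAAAAAAHYAAAAoAAAAMAAAADAAAAABAAQAAAAAAIAEAAATCwAAEwsAABAAAAAAAAAAAAAAABEREQAiIiIAMzMzAERERABVVVUAZmZmAHd3dwCIiIgAmZmZAKqqqgC7u7sAzMzMAN3d3QDu7u4A////AFiKuorMrezLdGiHV5vd3cl4qt/oWJmYZEeLuZmrrOzMpkaFV5q8zcqqiN/7eZmZhlWKqZmaq927y4VlSJmqqqmqmc/9mZmZh2aZmZmaqs2qvLlmWJmrqGerhq7tmaqZd5mZmZmaus3Jqrp2eYisuGaZZI3dqKqph5mZmZiKu77amal2iYacyXiIYTnNuYqpmJmZmZh5q83suZmHmYRaymZmYxR6uYmYiZmZmZh3iszdy5mYmYU3umNCEiFGd4moeZmZmZmIaMzMvLqZmZY2qoZlISI0VmaZiZiImZmZday7qqqZmZZHmJiHQjVUVmVWeHZnmZmZlWqqqZmZmYZHiZmoZVZ3eIdTRFVFiZmZqGiaqZmZmYZWmpm6mYiId4h2VIdDeJmZmYmpqpmZmYdniqm8qZZXh3iIibp0aImYmZqpq6mZmZh4maqrqrgjiZiZmbuWeIiImYq6q7upmZmZmZqrqstgWZmZmsyoiZiImWaaq8u6mZmZmYmqqbySOKuqqsy6mZmIiXVWebu6mZmYdmaamr22Npy6q7u6mZmZiJh3VYqZmZmYVWZ5mb3JVGq8qmiqmZmZmJmZhmiZmZmYiIiJmbuqY1qpd3eJmYd4iJmJmIiZmYiaqZmZmaqYZpmJmIiZmoUiRXiIiJmZmZm8uZmaqpeIaLmqqoeImpdCEBNlV4mYmqq8yqq7y5iGaM2qqqZEV4mXQyE0NHmZmqq8y6qazLuGeb7JqspTM1Z4dlVmQ2mamaq8ypqqq8uXiZ3qmc2nRERFZ2V4Y2mZmau8upmIq6iImZvsma3bqHd2RnVXYkiZqrvNy5iJq5ZGiHndqIvd7bqpZodmczeZiKvO7JiZmZY1d3e9uprc3dzLhnh2dSaXaKmrzLqZdVZFiYeMy7vMu7zcpmd3dkaGV4iZqqmHQyAjeIZpuqvduprMqGZ4dWiGVod2ZlVDVkACaYd4mprO26rMuYaJdomHZndkMQAUdlMzWrqYmZms7bq92niYZ5mHdmZ2QyI1ZTBFScuZmYiazcqsyqqXeJmYZ3d2ZlRFZiA3VpqpmZd5vey7u7qYiXipiIh3h2ZnhyAGZomZmadXm93Lu6upmIiJmId5qZiZmCAEh4mZmahEibzLu6qYiJmZd3eKvdqZmDADiZiImZhTaZq7u6qXh5qoZniZve2pmVACialmiImEaIiavLq4dnq6h4mZms7KmXEBaapjRXiXaIiHirqpd2m8uZmZma3bqoIAJ5mFM1R5Z4iIeJqmRWisypmZmZvdzKQCAleHVmQ2ZoiIiJqWNFequpmZmZq93ccBESVmQ2dURomIiJl5ZWerupmaqZmazdpTIjRWZHiGVoh3eIeZdmaM25mJqpmZnOyYdniHd5mYd5h2eHiYdWd43bmImqmZmt26mrzKh7uXmph2iYmJhlaGfeyoiZqqqs3bmLzLzLqLupqGerl4mHaIR87KmImrzLzbebqb3Ym8qbynm7p1eYZoZZzbmYiJvtzaWbmaq6vJmKzZnMuUWJhmVpvLmYd3nO7JWcuZiQ=="/>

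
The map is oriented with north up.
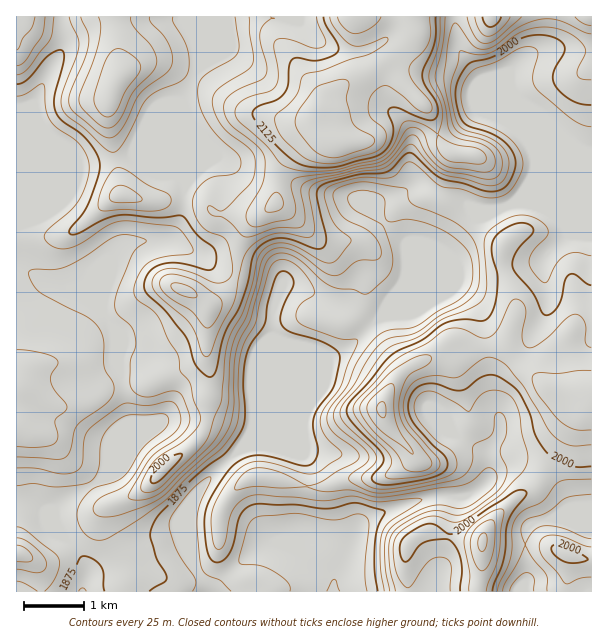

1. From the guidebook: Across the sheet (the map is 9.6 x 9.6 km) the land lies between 1825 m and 2195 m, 1980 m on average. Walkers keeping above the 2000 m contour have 35.1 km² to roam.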